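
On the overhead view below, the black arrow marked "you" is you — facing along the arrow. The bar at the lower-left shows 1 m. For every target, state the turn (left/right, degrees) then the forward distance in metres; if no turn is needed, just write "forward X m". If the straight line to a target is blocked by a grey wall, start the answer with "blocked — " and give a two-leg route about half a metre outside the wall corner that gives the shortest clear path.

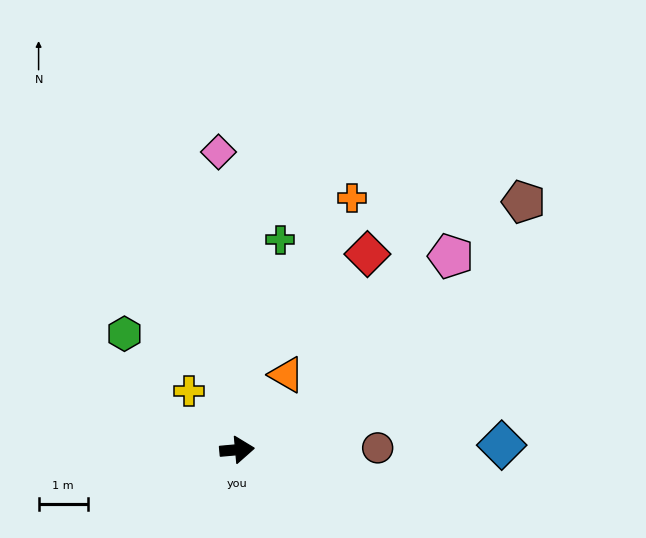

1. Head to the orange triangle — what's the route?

turn left 52°, forward 1.8 m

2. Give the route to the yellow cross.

turn left 124°, forward 1.5 m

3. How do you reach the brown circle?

turn right 4°, forward 2.9 m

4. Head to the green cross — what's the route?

turn left 73°, forward 4.4 m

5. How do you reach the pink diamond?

turn left 88°, forward 6.1 m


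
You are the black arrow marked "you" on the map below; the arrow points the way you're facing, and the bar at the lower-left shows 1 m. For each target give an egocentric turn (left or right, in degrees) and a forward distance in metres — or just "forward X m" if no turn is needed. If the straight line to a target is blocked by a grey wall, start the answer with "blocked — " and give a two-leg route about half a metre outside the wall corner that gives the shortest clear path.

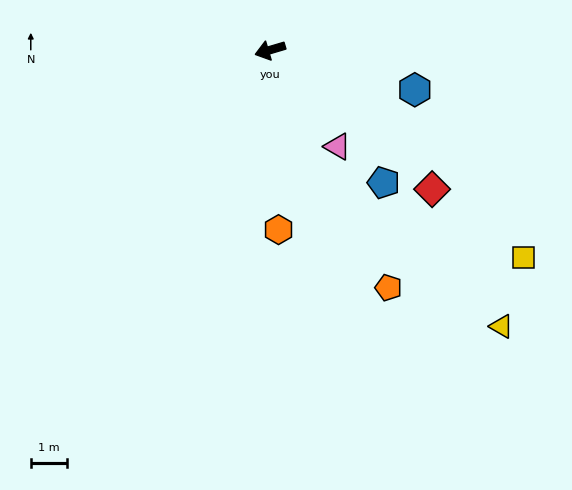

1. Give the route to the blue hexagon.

turn left 148°, forward 4.1 m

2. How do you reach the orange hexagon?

turn left 76°, forward 5.0 m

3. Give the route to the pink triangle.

turn left 108°, forward 3.3 m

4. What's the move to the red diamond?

turn left 123°, forward 5.9 m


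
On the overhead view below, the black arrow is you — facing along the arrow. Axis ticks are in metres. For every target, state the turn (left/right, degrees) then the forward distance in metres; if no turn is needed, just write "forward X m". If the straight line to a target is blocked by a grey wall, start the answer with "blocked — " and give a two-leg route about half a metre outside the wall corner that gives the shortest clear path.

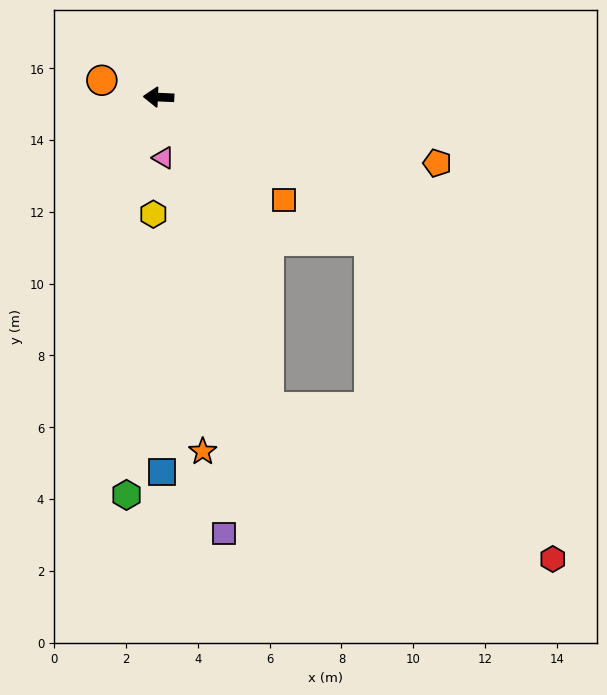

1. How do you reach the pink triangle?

turn left 97°, forward 1.7 m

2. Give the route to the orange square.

turn left 143°, forward 4.5 m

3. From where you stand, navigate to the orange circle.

turn right 14°, forward 1.6 m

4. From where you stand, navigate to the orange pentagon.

turn left 169°, forward 8.0 m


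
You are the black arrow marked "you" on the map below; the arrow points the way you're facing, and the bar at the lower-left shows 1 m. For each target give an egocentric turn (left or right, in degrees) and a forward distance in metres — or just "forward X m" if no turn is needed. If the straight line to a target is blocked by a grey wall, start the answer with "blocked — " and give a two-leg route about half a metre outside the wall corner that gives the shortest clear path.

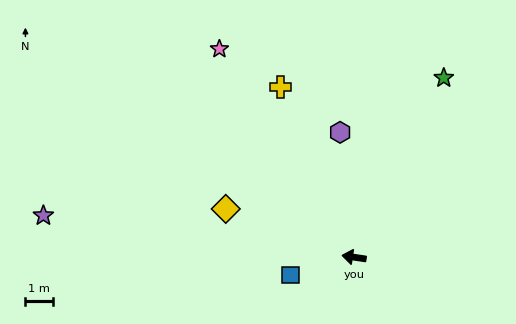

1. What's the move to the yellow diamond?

turn right 12°, forward 5.0 m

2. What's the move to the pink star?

turn right 49°, forward 9.1 m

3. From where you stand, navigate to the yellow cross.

turn right 58°, forward 6.8 m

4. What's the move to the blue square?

turn left 24°, forward 2.4 m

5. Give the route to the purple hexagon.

turn right 75°, forward 4.6 m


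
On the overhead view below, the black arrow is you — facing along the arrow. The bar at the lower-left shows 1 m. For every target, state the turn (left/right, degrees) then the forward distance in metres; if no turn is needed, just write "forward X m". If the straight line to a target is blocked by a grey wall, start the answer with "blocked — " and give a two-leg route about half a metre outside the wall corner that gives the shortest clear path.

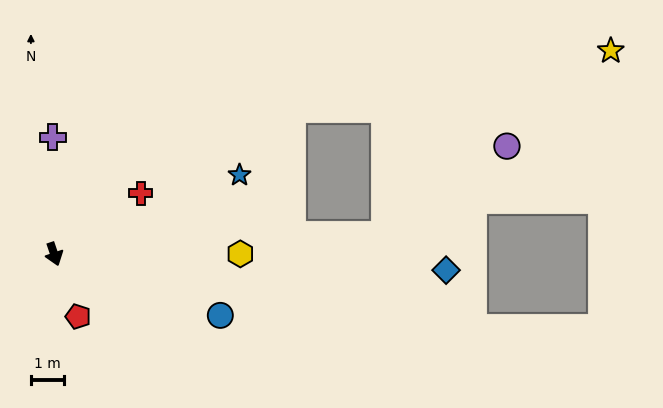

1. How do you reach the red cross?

turn left 106°, forward 3.2 m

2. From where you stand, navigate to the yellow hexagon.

turn left 71°, forward 5.6 m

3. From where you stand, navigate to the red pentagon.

turn left 2°, forward 2.0 m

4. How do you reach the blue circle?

turn left 51°, forward 5.4 m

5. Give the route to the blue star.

turn left 94°, forward 6.1 m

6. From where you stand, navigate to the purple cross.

turn left 162°, forward 3.5 m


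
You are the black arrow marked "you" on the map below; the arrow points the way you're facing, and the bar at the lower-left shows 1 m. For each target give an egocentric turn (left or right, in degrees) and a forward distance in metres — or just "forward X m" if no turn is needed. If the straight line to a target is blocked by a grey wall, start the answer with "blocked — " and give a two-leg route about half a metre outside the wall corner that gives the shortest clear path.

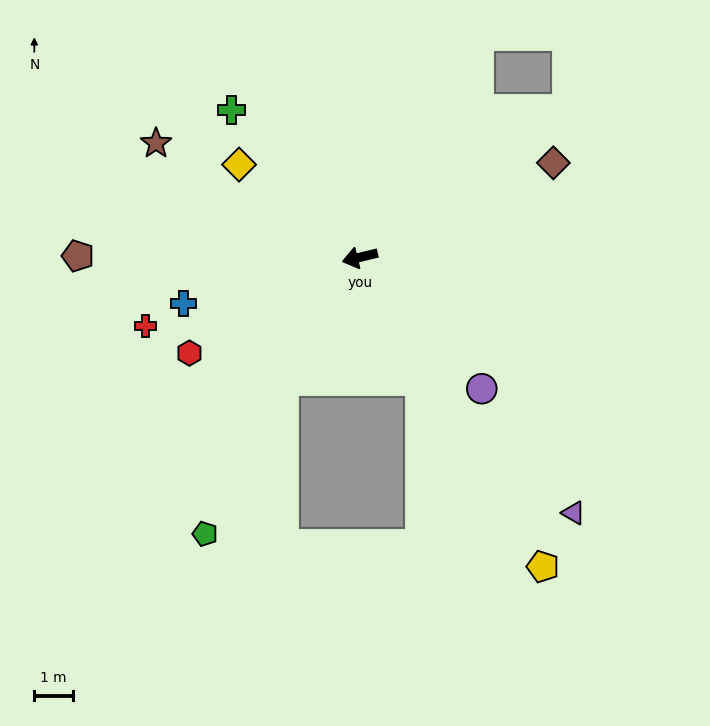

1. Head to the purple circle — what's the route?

turn left 119°, forward 4.6 m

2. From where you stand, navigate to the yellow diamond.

turn right 51°, forward 3.9 m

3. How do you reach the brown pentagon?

turn right 14°, forward 7.3 m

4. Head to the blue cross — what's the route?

forward 4.7 m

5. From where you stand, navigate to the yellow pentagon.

turn left 107°, forward 9.3 m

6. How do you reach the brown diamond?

turn right 168°, forward 5.6 m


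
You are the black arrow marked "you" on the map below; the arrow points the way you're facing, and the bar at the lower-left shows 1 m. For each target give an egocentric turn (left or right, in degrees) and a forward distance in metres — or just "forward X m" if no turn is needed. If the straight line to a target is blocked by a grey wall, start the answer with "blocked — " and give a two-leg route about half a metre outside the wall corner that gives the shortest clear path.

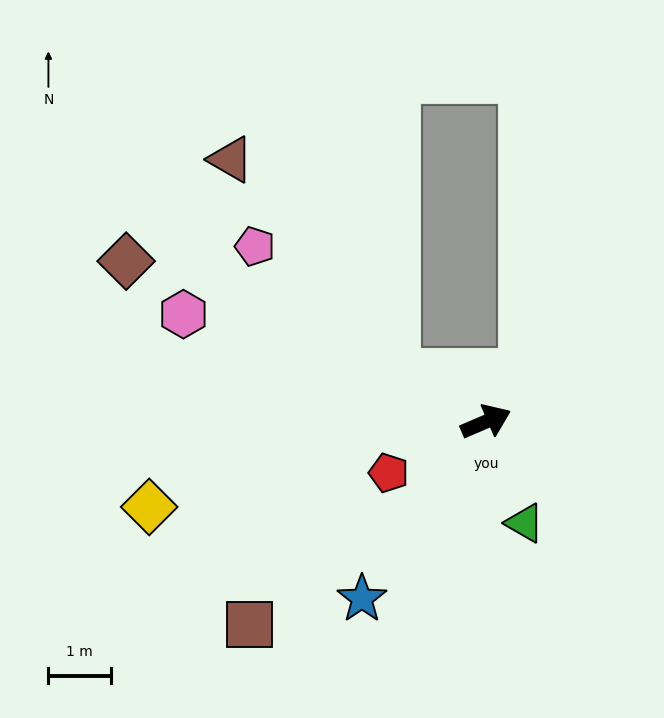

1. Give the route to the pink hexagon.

turn left 137°, forward 5.2 m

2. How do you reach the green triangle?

turn right 92°, forward 1.7 m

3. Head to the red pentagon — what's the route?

turn right 175°, forward 1.8 m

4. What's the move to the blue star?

turn right 148°, forward 3.5 m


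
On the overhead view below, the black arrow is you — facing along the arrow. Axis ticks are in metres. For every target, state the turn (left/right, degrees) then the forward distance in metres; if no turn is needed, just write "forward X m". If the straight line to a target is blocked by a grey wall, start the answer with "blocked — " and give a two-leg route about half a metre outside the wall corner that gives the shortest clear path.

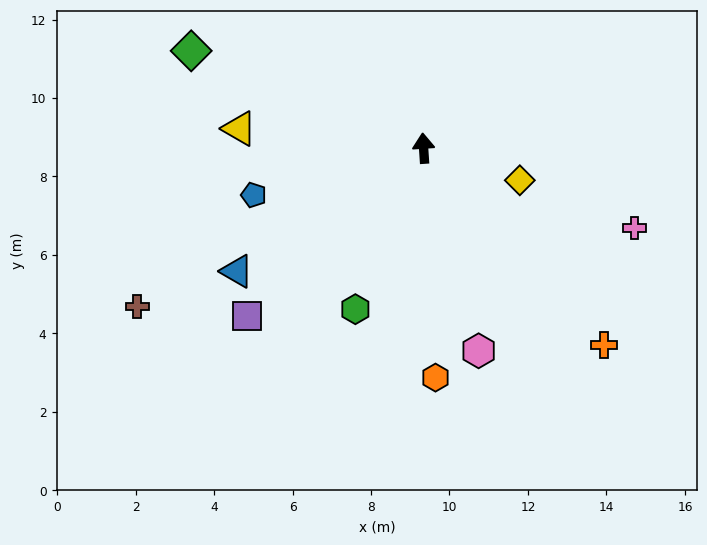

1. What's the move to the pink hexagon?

turn right 169°, forward 5.4 m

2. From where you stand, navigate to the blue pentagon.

turn left 102°, forward 4.5 m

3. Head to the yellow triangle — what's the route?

turn left 80°, forward 4.7 m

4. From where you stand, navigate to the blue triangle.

turn left 120°, forward 5.7 m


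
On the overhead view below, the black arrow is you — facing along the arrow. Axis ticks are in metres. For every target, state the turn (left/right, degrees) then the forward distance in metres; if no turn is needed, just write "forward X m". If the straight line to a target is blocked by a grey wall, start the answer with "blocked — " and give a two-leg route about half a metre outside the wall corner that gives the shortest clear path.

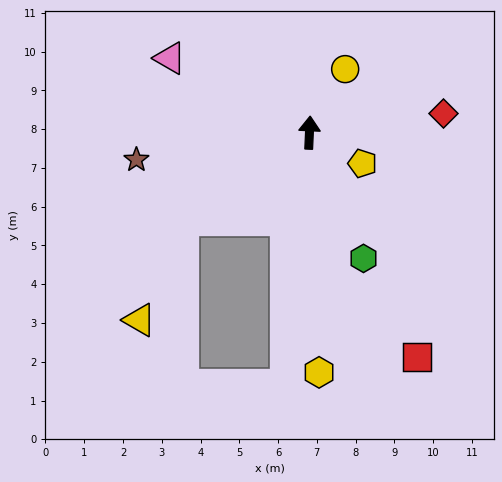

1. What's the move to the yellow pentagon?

turn right 118°, forward 1.6 m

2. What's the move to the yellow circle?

turn right 27°, forward 1.9 m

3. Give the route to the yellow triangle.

blocked — turn left 127°, forward 4.0 m, then turn left 32°, forward 2.8 m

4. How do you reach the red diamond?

turn right 79°, forward 3.5 m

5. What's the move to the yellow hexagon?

turn right 175°, forward 6.2 m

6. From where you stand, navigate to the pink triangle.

turn left 65°, forward 4.1 m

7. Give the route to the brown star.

turn left 101°, forward 4.5 m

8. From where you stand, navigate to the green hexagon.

turn right 154°, forward 3.5 m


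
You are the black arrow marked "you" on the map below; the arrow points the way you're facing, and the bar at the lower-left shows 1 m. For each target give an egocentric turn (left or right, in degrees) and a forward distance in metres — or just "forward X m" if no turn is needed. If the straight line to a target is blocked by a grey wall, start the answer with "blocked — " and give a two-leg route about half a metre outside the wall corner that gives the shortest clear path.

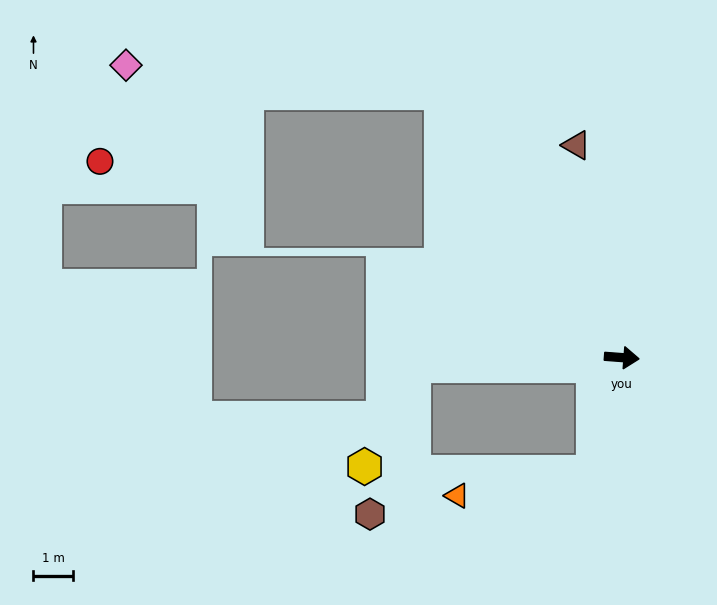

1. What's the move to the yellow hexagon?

blocked — turn right 173°, forward 5.2 m, then turn left 61°, forward 2.8 m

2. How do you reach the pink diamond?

blocked — turn left 129°, forward 8.0 m, then turn left 50°, forward 7.9 m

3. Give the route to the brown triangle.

turn left 106°, forward 5.4 m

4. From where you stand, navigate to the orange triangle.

blocked — turn right 100°, forward 2.9 m, then turn right 66°, forward 3.5 m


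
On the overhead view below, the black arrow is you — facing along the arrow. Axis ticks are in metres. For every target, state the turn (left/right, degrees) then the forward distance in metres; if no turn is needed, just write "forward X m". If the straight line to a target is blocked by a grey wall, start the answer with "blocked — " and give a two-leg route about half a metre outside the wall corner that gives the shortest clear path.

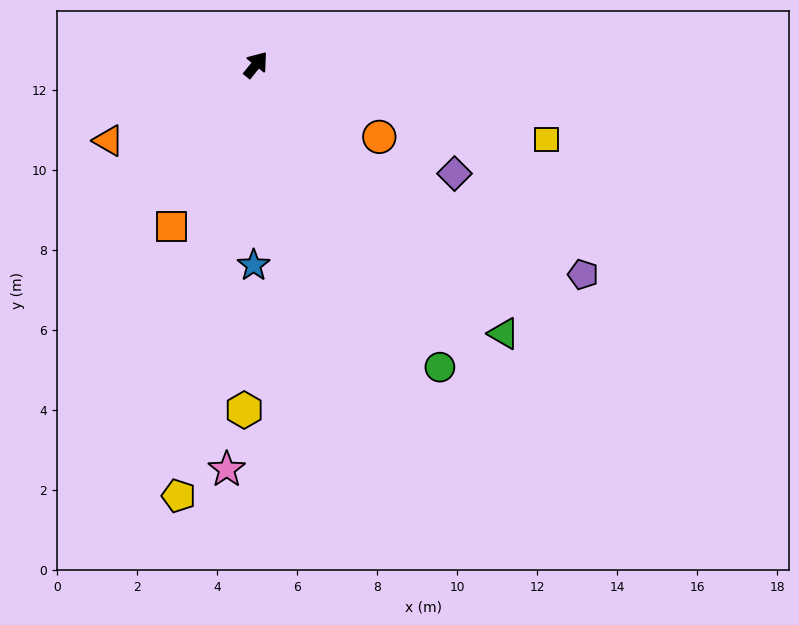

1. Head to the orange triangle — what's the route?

turn left 156°, forward 4.1 m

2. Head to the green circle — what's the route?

turn right 110°, forward 8.9 m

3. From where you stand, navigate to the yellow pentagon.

turn right 151°, forward 11.0 m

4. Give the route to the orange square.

turn right 169°, forward 4.6 m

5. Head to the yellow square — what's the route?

turn right 66°, forward 7.5 m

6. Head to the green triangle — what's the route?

turn right 99°, forward 9.1 m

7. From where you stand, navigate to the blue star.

turn right 142°, forward 5.0 m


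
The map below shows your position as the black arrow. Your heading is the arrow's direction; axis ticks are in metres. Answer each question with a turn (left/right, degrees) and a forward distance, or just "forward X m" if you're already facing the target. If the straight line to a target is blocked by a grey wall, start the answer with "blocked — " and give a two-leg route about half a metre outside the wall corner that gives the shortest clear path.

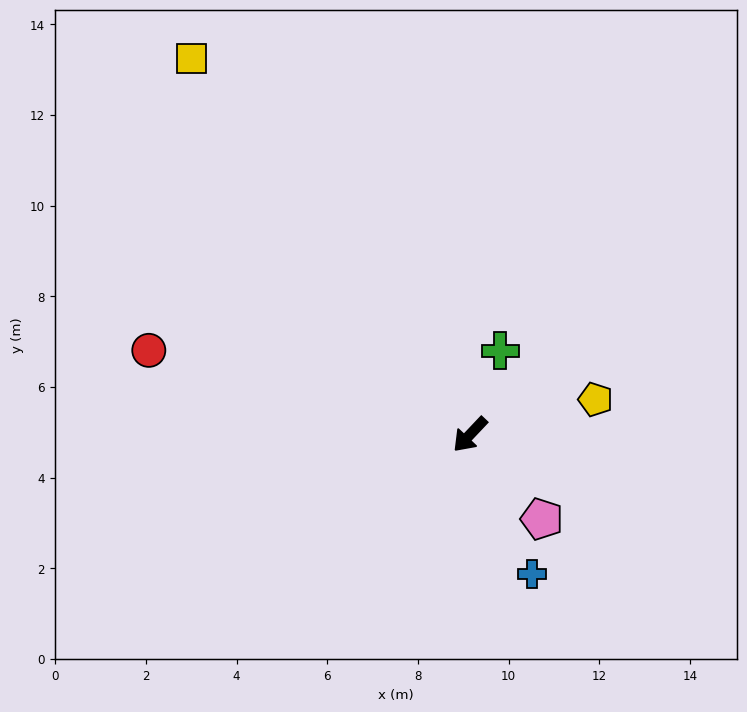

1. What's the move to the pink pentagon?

turn left 84°, forward 2.4 m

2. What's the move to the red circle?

turn right 61°, forward 7.3 m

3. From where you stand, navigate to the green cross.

turn right 156°, forward 2.0 m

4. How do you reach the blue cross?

turn left 67°, forward 3.4 m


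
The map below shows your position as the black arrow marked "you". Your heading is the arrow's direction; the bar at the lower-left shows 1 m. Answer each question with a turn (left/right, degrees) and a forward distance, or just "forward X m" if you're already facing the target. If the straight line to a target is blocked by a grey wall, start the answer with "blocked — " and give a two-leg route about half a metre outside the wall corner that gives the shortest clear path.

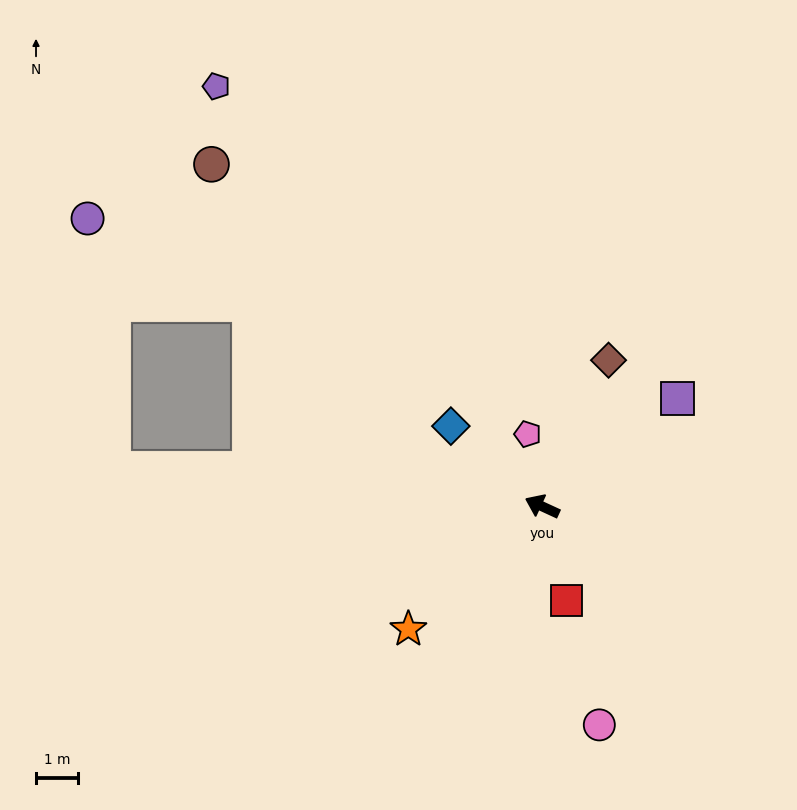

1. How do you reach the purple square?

turn right 117°, forward 4.1 m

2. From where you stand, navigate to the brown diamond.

turn right 90°, forward 3.8 m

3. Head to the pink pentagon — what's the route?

turn right 54°, forward 1.8 m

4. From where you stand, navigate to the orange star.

turn left 67°, forward 4.3 m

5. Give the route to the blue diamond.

turn right 17°, forward 2.9 m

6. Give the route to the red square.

turn left 129°, forward 2.3 m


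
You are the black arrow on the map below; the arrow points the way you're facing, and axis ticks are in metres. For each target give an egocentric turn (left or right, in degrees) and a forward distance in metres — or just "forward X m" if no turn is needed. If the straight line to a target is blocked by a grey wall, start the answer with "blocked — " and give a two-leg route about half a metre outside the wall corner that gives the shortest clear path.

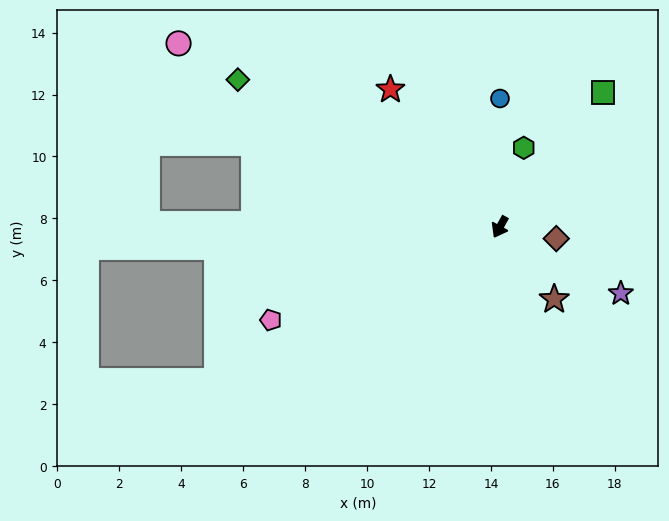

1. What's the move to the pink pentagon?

turn right 39°, forward 8.0 m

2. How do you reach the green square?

turn left 171°, forward 5.5 m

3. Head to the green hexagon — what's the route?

turn right 168°, forward 2.7 m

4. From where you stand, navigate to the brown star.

turn left 66°, forward 2.9 m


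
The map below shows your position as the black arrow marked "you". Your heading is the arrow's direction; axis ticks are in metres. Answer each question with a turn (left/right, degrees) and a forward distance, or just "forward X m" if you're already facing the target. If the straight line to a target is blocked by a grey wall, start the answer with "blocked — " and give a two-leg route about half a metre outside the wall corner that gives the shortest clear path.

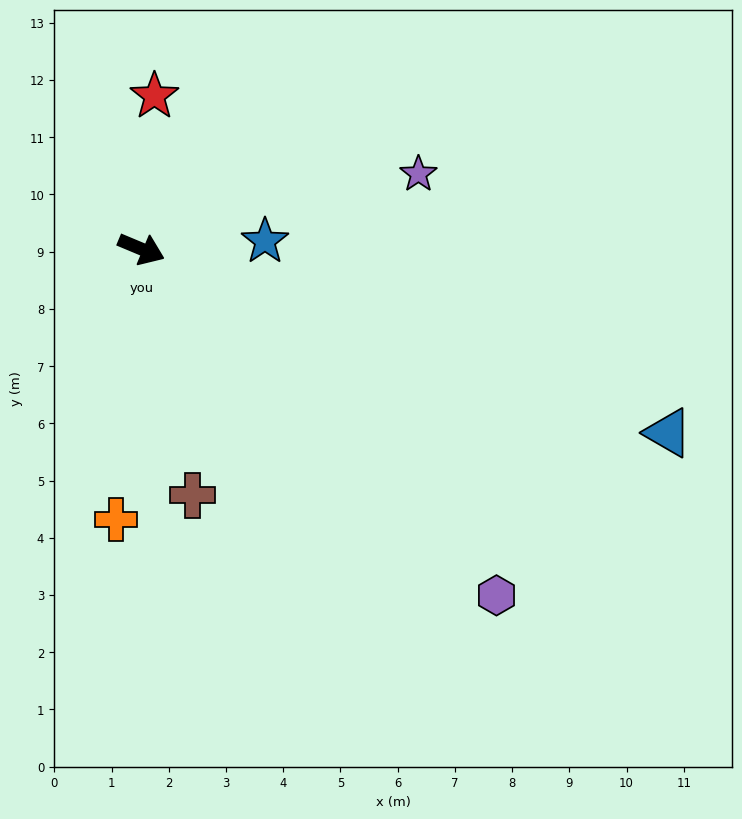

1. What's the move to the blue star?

turn left 26°, forward 2.2 m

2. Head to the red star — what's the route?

turn left 108°, forward 2.7 m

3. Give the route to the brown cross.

turn right 56°, forward 4.4 m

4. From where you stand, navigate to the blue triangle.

turn left 3°, forward 9.7 m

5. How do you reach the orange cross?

turn right 73°, forward 4.7 m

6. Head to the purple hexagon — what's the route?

turn right 22°, forward 8.7 m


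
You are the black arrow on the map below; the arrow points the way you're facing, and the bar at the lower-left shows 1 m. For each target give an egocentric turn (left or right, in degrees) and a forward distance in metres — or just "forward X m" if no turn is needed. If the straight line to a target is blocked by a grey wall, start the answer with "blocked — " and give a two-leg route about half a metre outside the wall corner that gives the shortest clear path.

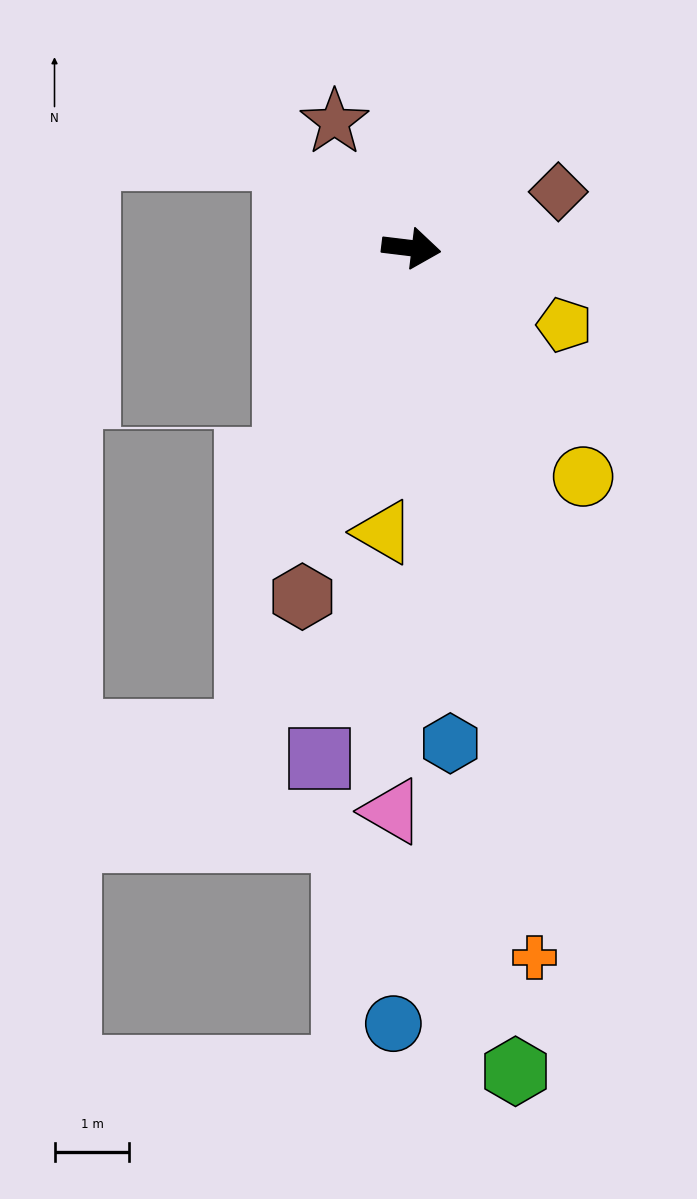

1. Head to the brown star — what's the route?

turn left 128°, forward 2.0 m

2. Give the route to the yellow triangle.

turn right 89°, forward 3.8 m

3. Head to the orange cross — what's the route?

turn right 73°, forward 9.6 m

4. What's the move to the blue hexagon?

turn right 79°, forward 6.6 m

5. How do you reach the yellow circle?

turn right 46°, forward 3.8 m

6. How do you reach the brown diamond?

turn left 28°, forward 2.1 m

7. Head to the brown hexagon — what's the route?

turn right 100°, forward 4.9 m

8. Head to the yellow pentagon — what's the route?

turn right 20°, forward 2.3 m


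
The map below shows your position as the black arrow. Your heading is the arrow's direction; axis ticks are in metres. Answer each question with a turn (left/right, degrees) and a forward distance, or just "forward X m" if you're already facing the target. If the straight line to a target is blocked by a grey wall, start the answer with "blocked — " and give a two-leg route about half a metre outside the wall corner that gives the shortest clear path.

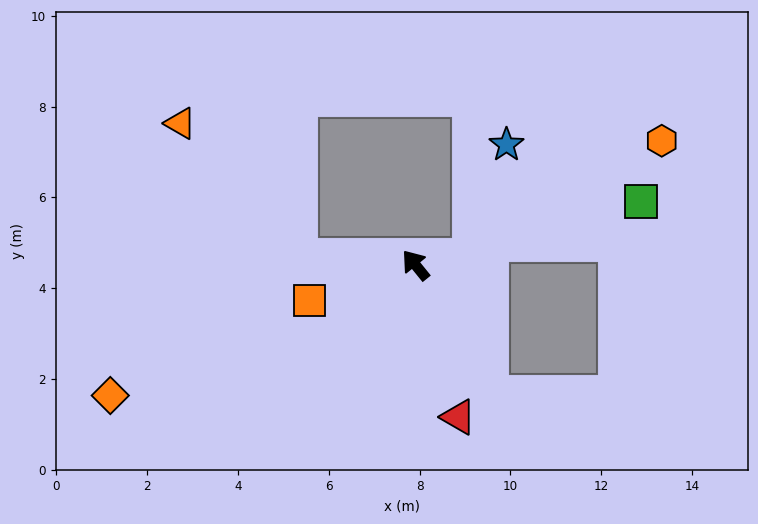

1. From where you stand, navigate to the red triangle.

turn left 157°, forward 3.5 m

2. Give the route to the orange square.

turn left 69°, forward 2.5 m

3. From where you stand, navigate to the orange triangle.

blocked — turn left 47°, forward 2.6 m, then turn right 44°, forward 3.9 m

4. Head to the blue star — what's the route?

blocked — turn right 121°, forward 1.2 m, then turn left 65°, forward 2.6 m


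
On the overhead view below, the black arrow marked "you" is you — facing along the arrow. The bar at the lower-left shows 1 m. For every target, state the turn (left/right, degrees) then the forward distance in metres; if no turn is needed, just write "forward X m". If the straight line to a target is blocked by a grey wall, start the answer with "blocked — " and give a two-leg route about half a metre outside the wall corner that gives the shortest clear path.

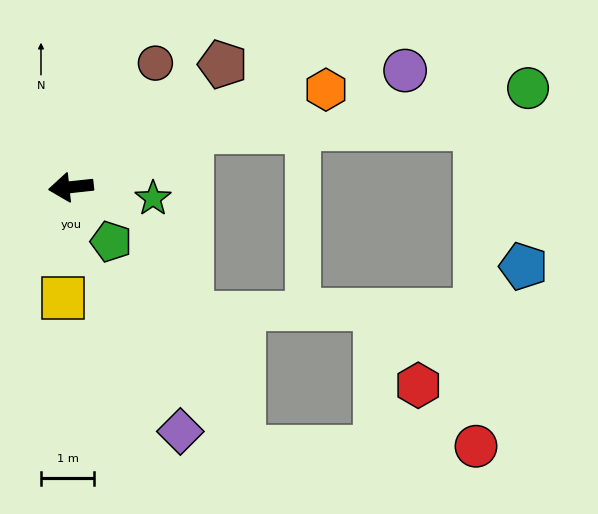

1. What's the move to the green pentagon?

turn left 120°, forward 1.3 m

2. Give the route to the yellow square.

turn left 80°, forward 2.1 m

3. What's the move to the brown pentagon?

turn right 147°, forward 3.7 m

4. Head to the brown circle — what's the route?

turn right 130°, forward 2.8 m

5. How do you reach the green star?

turn left 166°, forward 1.6 m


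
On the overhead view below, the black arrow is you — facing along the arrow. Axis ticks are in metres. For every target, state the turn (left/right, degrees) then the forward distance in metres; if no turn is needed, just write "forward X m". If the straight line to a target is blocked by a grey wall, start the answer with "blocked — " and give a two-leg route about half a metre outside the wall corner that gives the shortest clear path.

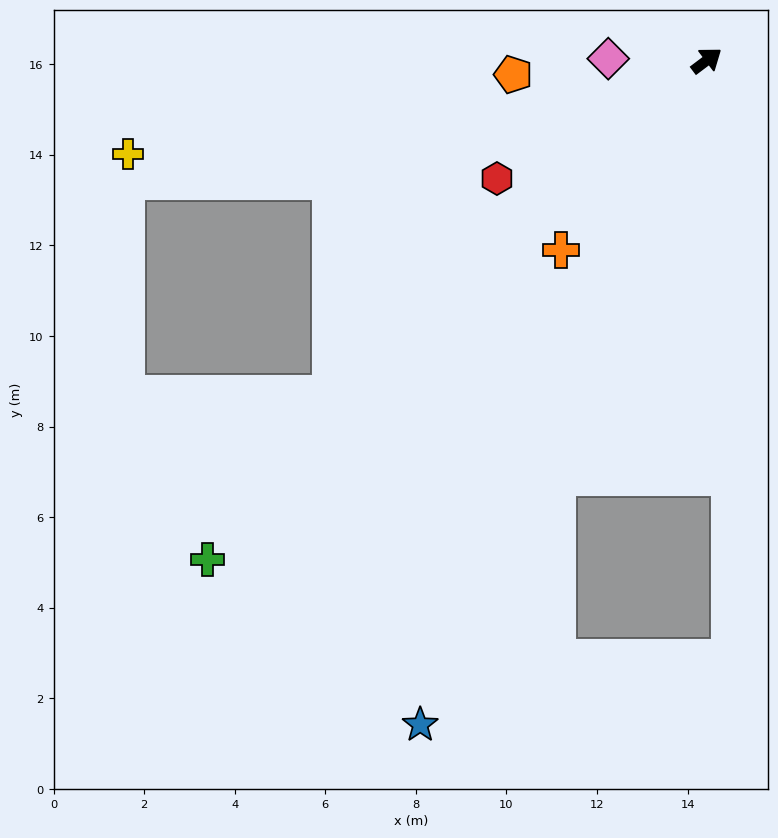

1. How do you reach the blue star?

turn right 150°, forward 16.0 m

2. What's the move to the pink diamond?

turn left 142°, forward 2.2 m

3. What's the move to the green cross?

turn right 172°, forward 15.6 m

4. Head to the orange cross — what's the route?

turn right 165°, forward 5.3 m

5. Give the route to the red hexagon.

turn left 172°, forward 5.3 m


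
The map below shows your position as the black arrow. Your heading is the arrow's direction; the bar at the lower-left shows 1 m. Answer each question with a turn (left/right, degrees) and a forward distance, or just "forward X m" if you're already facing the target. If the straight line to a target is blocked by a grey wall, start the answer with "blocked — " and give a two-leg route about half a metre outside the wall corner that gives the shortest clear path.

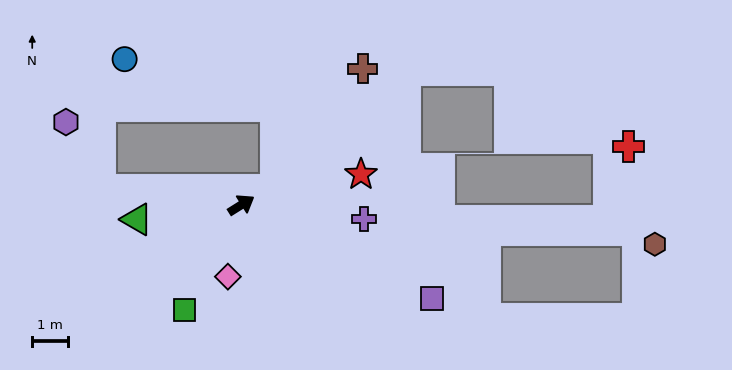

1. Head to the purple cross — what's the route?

turn right 39°, forward 3.4 m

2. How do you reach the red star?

turn right 18°, forward 3.4 m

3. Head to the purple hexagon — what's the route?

blocked — turn left 142°, forward 3.9 m, then turn right 57°, forward 2.1 m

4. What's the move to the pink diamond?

turn right 133°, forward 2.0 m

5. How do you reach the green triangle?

turn left 156°, forward 2.9 m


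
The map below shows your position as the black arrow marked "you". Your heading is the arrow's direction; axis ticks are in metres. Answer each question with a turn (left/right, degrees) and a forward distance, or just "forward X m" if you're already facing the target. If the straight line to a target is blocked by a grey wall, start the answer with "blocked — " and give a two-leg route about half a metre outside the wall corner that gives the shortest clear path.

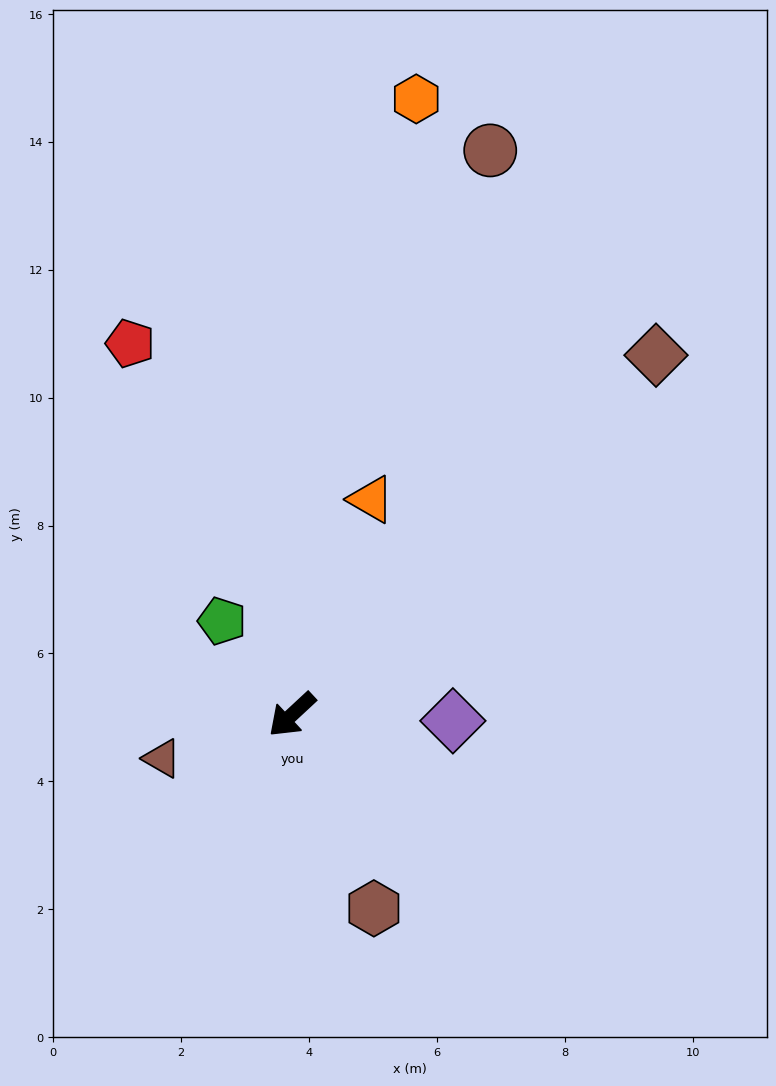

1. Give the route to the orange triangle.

turn right 153°, forward 3.6 m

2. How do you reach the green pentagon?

turn right 96°, forward 1.8 m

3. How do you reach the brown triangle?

turn right 24°, forward 2.1 m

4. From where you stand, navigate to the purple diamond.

turn left 135°, forward 2.5 m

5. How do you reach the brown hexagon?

turn left 70°, forward 3.3 m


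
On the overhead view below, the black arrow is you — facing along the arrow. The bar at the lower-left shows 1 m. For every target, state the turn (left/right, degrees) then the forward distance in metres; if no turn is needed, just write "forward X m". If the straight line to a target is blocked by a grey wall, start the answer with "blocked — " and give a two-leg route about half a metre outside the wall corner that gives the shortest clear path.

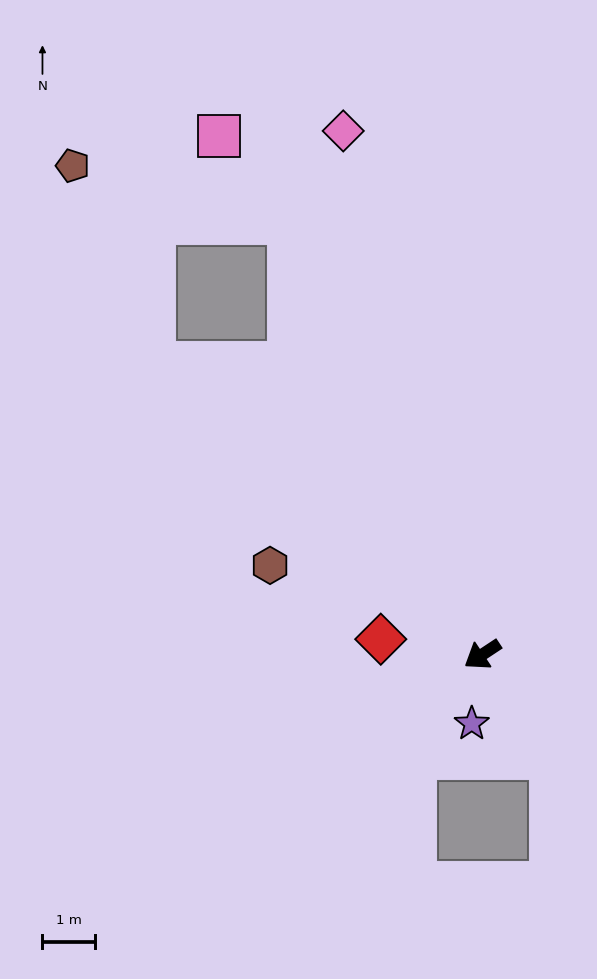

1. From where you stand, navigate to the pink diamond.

turn right 109°, forward 10.2 m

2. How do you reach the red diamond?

turn right 42°, forward 1.9 m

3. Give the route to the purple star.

turn left 48°, forward 1.3 m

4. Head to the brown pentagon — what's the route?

blocked — turn right 75°, forward 8.3 m, then turn right 26°, forward 4.0 m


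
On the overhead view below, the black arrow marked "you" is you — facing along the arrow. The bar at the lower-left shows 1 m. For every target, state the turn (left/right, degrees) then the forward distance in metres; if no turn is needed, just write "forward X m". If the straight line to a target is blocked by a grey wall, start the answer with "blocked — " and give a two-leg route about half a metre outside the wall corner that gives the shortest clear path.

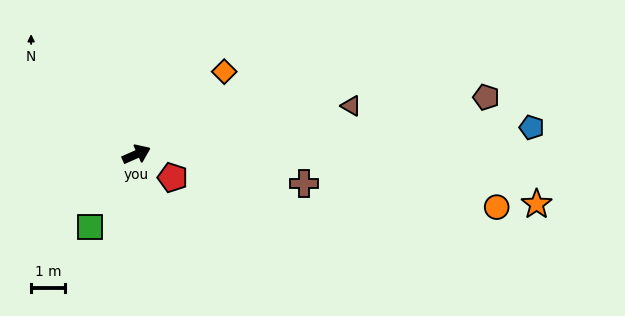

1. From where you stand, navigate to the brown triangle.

turn right 11°, forward 6.6 m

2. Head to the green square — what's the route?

turn right 147°, forward 2.6 m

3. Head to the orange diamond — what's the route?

turn left 19°, forward 3.6 m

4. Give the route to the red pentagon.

turn right 57°, forward 1.3 m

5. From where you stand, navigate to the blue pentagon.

turn right 20°, forward 11.8 m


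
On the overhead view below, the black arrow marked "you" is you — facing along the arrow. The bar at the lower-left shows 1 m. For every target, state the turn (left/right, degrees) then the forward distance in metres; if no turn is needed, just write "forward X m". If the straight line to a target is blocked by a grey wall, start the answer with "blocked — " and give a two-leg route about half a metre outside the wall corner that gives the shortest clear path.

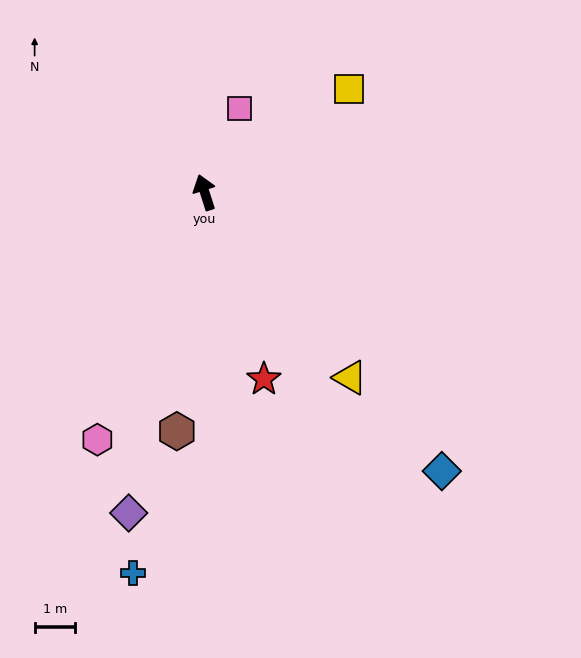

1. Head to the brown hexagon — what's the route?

turn left 156°, forward 5.9 m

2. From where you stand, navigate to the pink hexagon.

turn left 139°, forward 6.6 m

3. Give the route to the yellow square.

turn right 72°, forward 4.3 m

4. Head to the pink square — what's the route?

turn right 40°, forward 2.2 m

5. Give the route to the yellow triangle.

turn right 160°, forward 5.8 m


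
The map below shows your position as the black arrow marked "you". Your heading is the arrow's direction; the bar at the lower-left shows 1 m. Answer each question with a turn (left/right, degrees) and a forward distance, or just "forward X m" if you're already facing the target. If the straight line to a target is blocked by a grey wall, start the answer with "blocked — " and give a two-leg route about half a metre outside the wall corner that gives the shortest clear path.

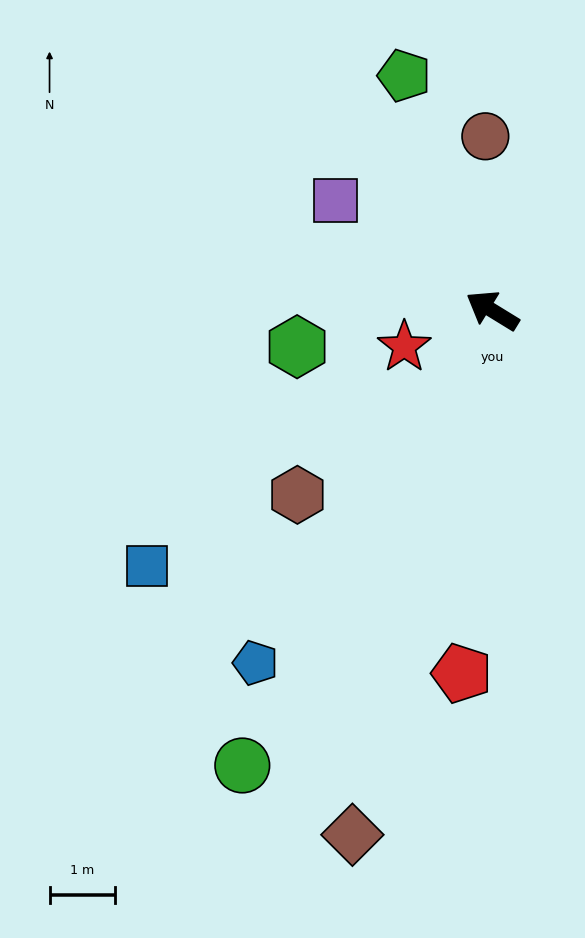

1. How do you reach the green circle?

turn left 93°, forward 7.9 m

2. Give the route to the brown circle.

turn right 56°, forward 2.7 m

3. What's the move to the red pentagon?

turn left 117°, forward 5.5 m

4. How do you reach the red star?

turn left 54°, forward 1.4 m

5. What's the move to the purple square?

turn right 3°, forward 2.9 m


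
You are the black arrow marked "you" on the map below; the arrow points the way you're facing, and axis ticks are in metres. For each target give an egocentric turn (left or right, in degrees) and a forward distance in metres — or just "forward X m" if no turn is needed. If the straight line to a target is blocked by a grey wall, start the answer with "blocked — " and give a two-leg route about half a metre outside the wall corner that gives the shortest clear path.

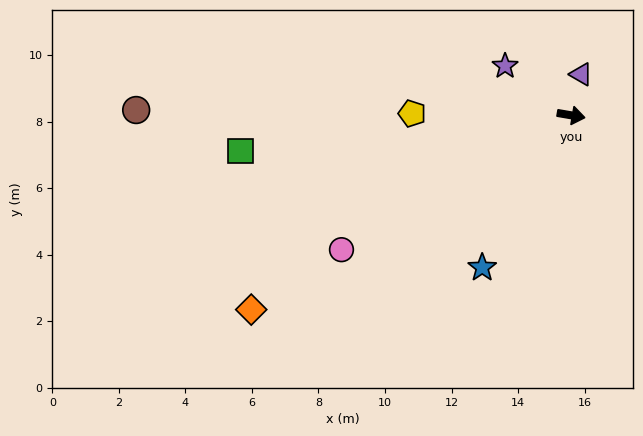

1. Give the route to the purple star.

turn left 153°, forward 2.5 m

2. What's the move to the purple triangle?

turn left 86°, forward 1.3 m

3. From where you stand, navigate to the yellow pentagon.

turn right 171°, forward 4.8 m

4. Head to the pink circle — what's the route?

turn right 140°, forward 8.0 m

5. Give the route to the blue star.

turn right 111°, forward 5.3 m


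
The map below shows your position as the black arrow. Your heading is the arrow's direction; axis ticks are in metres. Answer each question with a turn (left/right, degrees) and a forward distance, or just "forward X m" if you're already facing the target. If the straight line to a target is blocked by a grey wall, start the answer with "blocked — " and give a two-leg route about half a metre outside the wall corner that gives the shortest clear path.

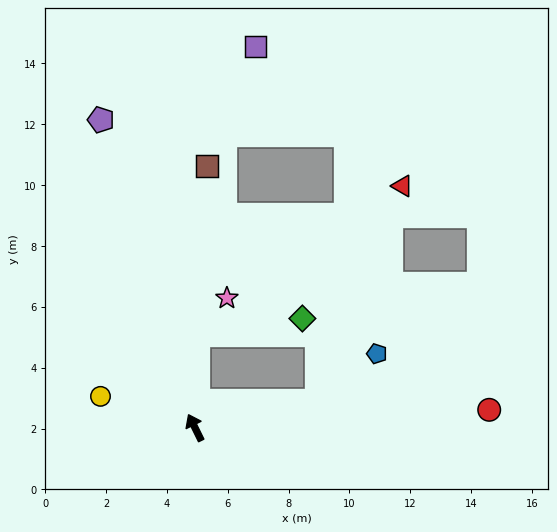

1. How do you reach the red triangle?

blocked — turn right 104°, forward 4.1 m, then turn left 56°, forward 7.6 m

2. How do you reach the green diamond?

blocked — turn right 28°, forward 3.1 m, then turn right 80°, forward 3.5 m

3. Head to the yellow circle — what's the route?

turn left 45°, forward 3.3 m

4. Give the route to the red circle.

turn right 113°, forward 9.7 m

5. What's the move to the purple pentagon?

turn right 9°, forward 10.6 m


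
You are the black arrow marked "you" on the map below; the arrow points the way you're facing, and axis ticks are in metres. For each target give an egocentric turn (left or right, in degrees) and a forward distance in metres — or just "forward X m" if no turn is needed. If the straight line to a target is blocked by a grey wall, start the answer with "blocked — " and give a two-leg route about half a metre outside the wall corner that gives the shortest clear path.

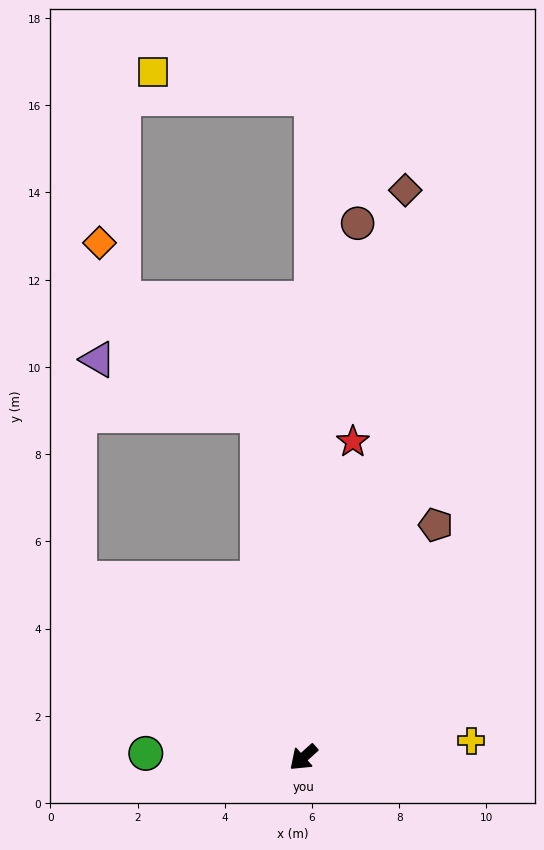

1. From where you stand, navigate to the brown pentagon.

turn right 162°, forward 6.1 m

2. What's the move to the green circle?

turn right 43°, forward 3.6 m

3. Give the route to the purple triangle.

blocked — turn right 124°, forward 7.9 m, then turn left 63°, forward 3.9 m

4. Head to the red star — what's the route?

turn right 141°, forward 7.3 m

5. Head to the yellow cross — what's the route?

turn left 144°, forward 3.9 m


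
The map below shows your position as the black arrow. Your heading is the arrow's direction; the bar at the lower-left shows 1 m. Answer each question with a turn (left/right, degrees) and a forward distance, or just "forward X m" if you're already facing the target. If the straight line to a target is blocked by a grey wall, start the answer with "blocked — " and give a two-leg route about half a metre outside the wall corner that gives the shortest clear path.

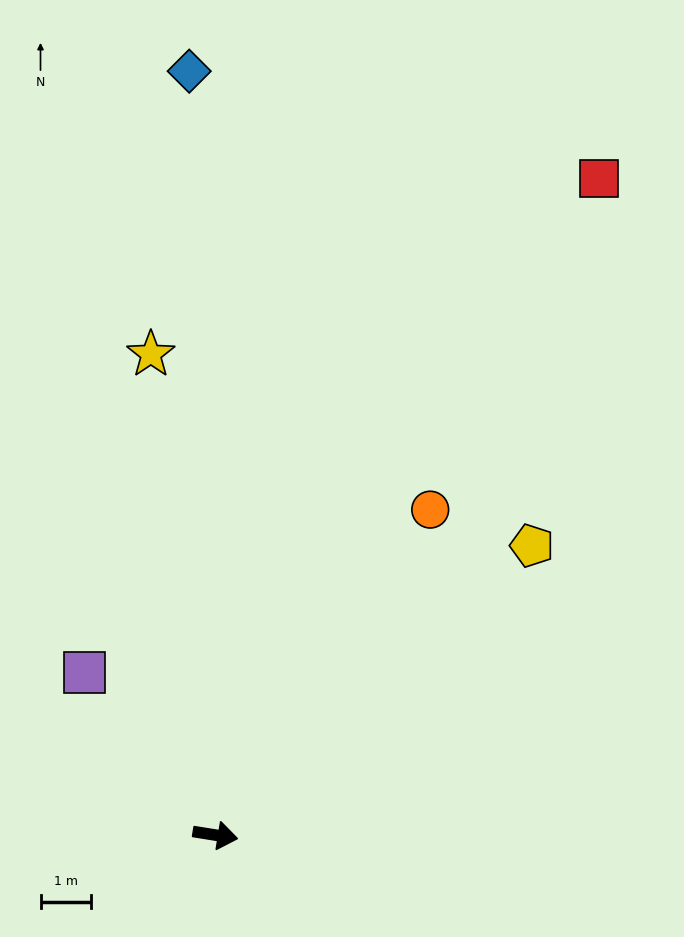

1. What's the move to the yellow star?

turn left 107°, forward 9.5 m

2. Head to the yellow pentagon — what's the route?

turn left 52°, forward 8.4 m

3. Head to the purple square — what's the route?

turn left 138°, forward 4.1 m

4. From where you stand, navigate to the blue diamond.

turn left 101°, forward 15.0 m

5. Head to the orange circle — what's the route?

turn left 66°, forward 7.7 m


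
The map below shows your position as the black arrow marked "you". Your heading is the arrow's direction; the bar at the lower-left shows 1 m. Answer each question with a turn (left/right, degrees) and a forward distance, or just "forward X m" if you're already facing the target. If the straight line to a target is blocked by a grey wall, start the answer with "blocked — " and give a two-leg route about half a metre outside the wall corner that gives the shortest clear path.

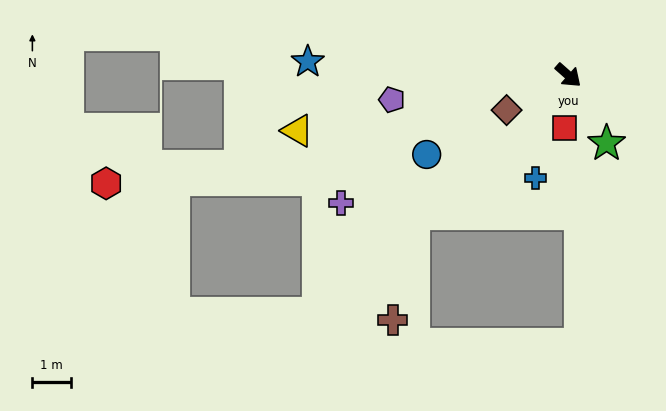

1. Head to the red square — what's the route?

turn right 53°, forward 1.4 m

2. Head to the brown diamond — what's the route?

turn right 109°, forward 1.9 m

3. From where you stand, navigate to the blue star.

turn right 142°, forward 6.8 m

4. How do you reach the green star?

turn right 19°, forward 2.0 m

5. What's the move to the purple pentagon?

turn right 131°, forward 4.7 m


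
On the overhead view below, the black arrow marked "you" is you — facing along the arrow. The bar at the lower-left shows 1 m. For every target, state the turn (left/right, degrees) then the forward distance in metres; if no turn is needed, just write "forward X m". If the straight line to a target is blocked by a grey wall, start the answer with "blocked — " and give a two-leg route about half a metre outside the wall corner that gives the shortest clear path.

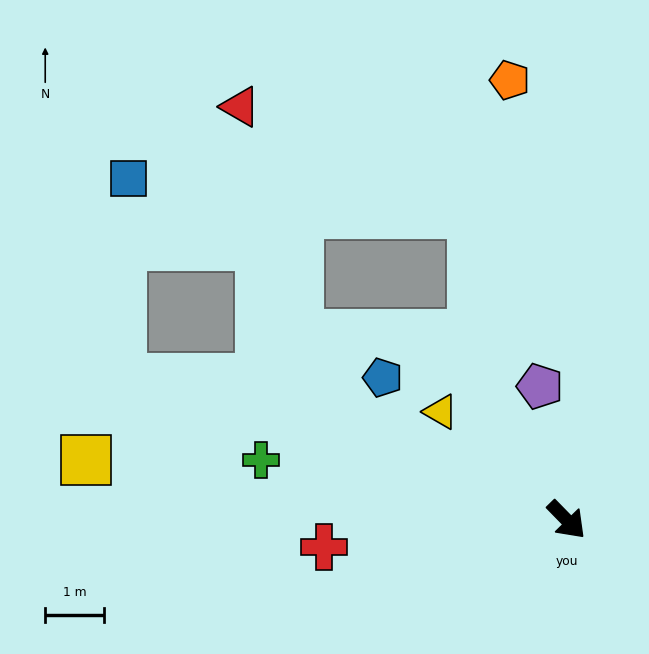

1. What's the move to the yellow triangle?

turn right 175°, forward 2.8 m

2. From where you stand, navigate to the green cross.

turn right 145°, forward 5.3 m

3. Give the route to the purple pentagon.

turn left 147°, forward 2.3 m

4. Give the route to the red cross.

turn right 128°, forward 4.1 m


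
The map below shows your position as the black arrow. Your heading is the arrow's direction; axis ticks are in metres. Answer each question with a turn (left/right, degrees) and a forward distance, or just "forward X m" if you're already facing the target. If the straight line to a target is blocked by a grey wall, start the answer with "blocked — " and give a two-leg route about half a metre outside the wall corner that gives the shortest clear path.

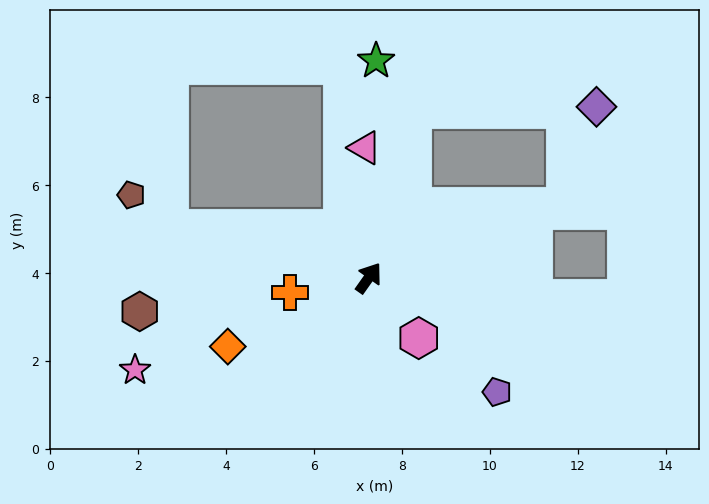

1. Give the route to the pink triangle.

turn left 37°, forward 3.0 m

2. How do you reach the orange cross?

turn left 136°, forward 1.8 m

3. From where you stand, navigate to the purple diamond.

blocked — turn left 21°, forward 3.9 m, then turn right 75°, forward 4.2 m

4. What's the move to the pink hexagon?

turn right 105°, forward 1.8 m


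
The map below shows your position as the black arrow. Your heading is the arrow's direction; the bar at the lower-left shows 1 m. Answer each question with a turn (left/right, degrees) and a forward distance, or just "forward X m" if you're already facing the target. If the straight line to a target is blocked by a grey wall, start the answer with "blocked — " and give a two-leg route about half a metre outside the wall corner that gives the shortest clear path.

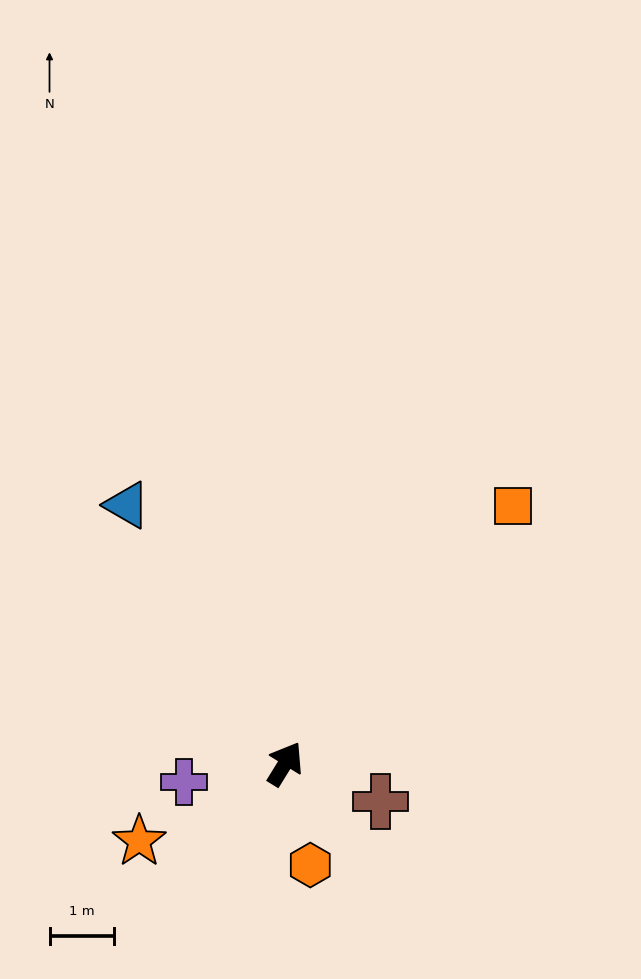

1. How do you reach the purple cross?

turn left 132°, forward 1.6 m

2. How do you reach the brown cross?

turn right 80°, forward 1.6 m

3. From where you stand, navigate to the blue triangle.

turn left 63°, forward 4.7 m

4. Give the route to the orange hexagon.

turn right 134°, forward 1.6 m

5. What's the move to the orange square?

turn right 10°, forward 5.3 m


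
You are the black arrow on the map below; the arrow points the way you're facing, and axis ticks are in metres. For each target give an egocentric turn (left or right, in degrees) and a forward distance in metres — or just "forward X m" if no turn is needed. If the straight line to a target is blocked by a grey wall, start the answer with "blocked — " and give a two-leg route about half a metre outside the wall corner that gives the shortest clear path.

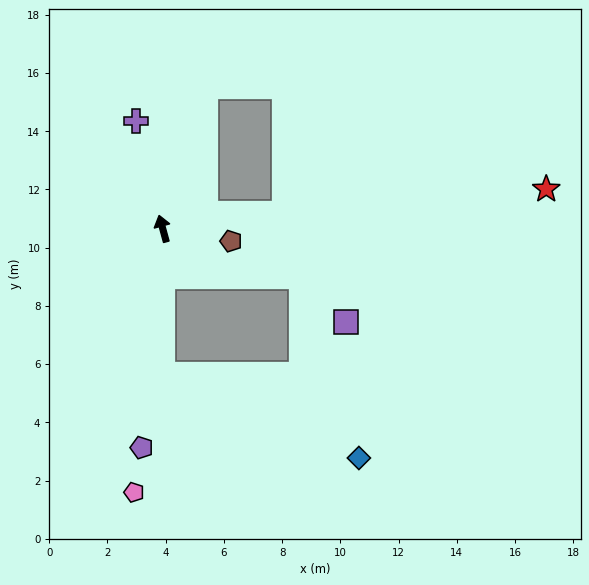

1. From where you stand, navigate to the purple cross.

forward 3.8 m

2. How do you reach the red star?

turn right 99°, forward 13.2 m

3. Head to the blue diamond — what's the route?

blocked — turn left 165°, forward 5.0 m, then turn left 67°, forward 7.3 m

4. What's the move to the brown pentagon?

turn right 116°, forward 2.4 m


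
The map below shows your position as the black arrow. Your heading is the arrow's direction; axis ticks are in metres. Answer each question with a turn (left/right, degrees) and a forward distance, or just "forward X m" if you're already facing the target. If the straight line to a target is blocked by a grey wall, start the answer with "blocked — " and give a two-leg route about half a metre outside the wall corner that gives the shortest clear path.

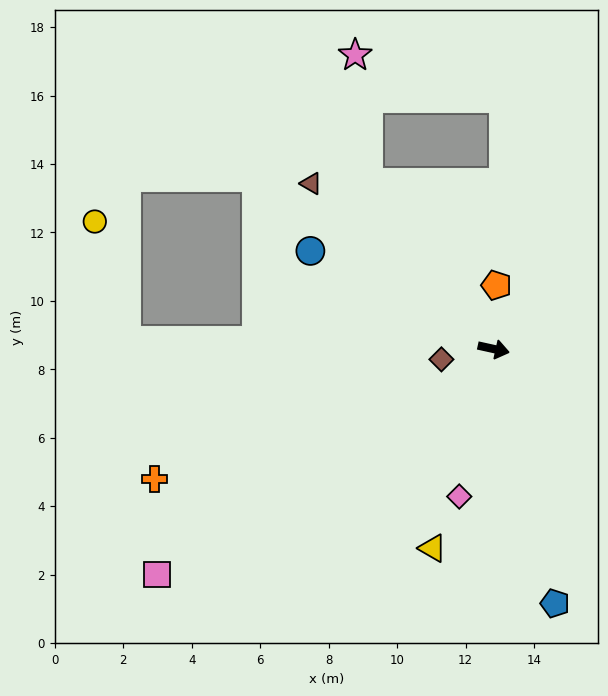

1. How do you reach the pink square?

turn right 134°, forward 11.8 m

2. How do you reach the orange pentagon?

turn left 100°, forward 1.9 m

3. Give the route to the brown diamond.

turn right 156°, forward 1.6 m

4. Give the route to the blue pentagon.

turn right 64°, forward 7.6 m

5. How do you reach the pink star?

blocked — turn left 139°, forward 6.1 m, then turn right 30°, forward 3.7 m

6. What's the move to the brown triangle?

turn left 150°, forward 7.2 m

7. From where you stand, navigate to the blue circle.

turn left 164°, forward 6.1 m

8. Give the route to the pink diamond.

turn right 91°, forward 4.4 m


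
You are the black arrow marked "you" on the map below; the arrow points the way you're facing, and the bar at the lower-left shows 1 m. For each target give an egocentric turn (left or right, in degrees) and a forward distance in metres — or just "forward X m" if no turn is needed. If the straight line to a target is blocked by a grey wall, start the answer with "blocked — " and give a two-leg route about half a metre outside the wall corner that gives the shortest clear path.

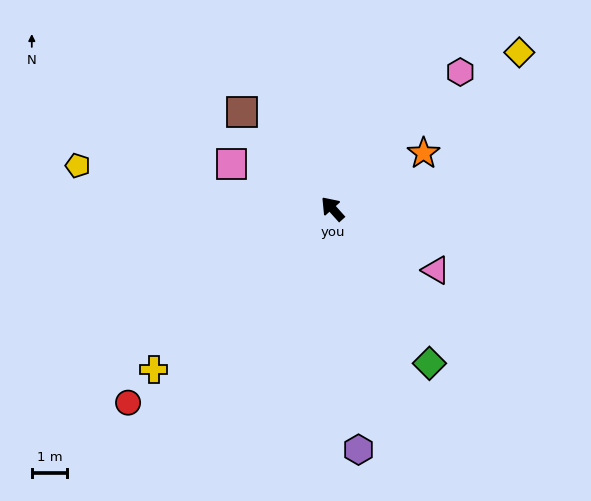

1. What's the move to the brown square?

forward 3.8 m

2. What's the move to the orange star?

turn right 101°, forward 3.0 m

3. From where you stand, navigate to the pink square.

turn left 24°, forward 3.1 m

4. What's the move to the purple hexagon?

turn left 144°, forward 6.9 m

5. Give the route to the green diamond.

turn left 170°, forward 5.2 m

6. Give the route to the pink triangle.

turn right 163°, forward 3.4 m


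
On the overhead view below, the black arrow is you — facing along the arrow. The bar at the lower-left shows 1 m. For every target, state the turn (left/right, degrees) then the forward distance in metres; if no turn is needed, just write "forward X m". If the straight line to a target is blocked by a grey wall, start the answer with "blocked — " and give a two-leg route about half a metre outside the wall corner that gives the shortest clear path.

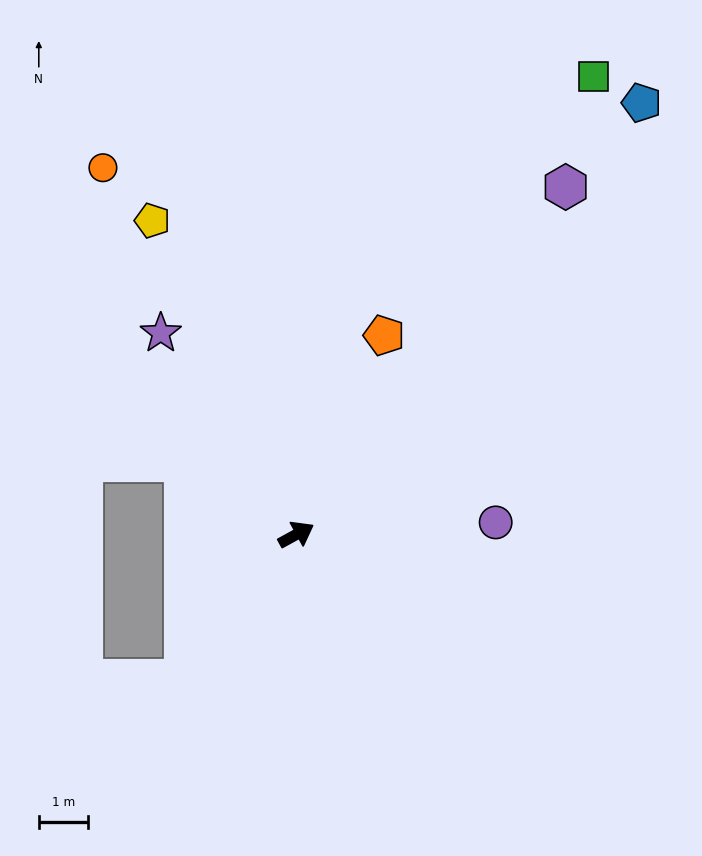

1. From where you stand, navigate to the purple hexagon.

turn left 23°, forward 9.0 m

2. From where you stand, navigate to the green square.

turn left 28°, forward 11.2 m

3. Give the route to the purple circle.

turn right 25°, forward 4.1 m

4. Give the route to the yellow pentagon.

turn left 86°, forward 7.1 m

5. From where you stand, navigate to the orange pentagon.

turn left 37°, forward 4.5 m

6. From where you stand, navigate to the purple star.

turn left 95°, forward 5.0 m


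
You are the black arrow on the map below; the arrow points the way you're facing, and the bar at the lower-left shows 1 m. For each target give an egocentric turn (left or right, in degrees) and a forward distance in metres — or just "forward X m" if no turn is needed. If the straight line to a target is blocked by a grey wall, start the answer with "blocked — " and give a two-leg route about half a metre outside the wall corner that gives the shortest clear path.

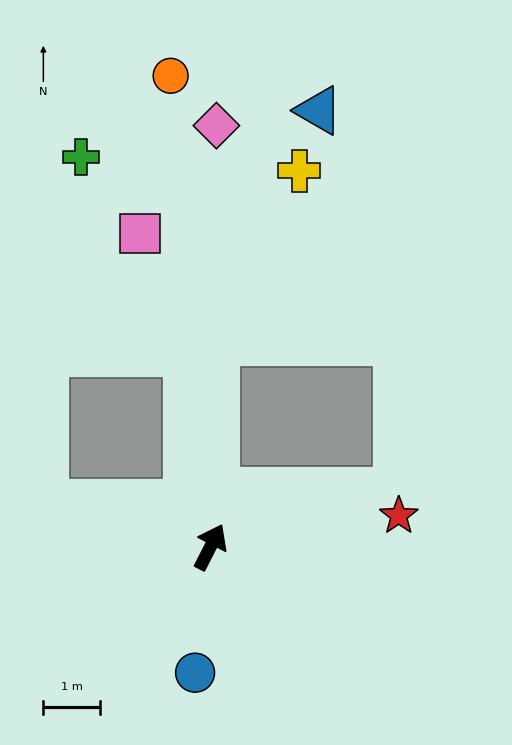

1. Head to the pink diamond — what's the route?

turn left 26°, forward 7.4 m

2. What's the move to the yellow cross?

blocked — turn left 26°, forward 3.6 m, then turn right 25°, forward 3.3 m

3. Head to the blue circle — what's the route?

turn right 160°, forward 2.2 m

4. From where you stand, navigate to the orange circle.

turn left 32°, forward 8.3 m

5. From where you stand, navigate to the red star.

turn right 54°, forward 3.3 m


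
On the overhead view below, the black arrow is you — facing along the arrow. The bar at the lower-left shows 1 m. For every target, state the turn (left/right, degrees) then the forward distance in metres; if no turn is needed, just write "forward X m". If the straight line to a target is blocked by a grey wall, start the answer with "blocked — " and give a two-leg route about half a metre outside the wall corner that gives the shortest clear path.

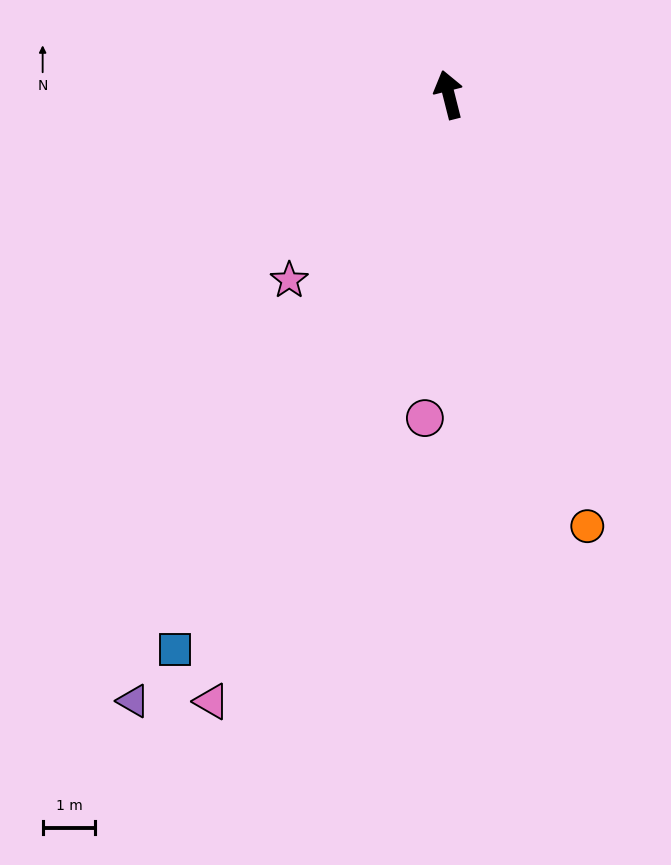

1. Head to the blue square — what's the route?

turn left 140°, forward 11.8 m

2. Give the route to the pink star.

turn left 125°, forward 4.7 m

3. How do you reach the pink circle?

turn left 162°, forward 6.2 m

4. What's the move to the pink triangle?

turn left 144°, forward 12.4 m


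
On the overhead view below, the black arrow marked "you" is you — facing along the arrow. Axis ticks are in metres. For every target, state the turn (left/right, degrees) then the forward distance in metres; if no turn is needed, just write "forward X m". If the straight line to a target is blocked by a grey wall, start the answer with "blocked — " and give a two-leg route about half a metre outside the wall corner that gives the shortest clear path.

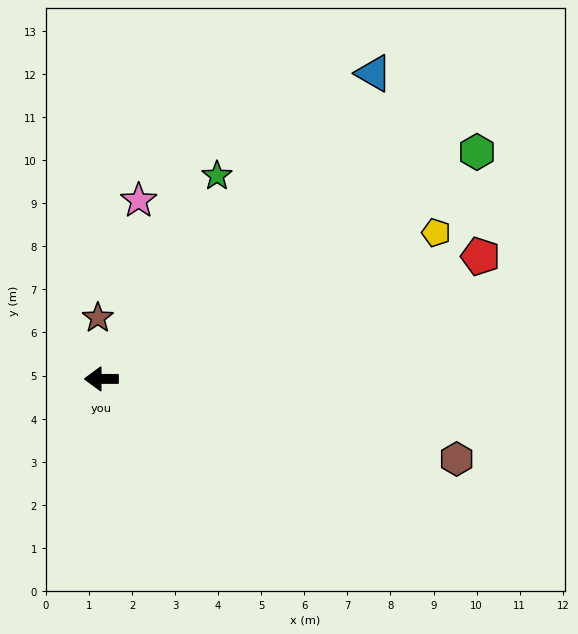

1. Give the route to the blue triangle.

turn right 132°, forward 9.5 m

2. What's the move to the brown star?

turn right 87°, forward 1.4 m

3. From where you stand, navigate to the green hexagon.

turn right 149°, forward 10.2 m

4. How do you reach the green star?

turn right 120°, forward 5.4 m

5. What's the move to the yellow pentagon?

turn right 156°, forward 8.5 m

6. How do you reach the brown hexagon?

turn left 167°, forward 8.5 m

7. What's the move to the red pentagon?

turn right 162°, forward 9.2 m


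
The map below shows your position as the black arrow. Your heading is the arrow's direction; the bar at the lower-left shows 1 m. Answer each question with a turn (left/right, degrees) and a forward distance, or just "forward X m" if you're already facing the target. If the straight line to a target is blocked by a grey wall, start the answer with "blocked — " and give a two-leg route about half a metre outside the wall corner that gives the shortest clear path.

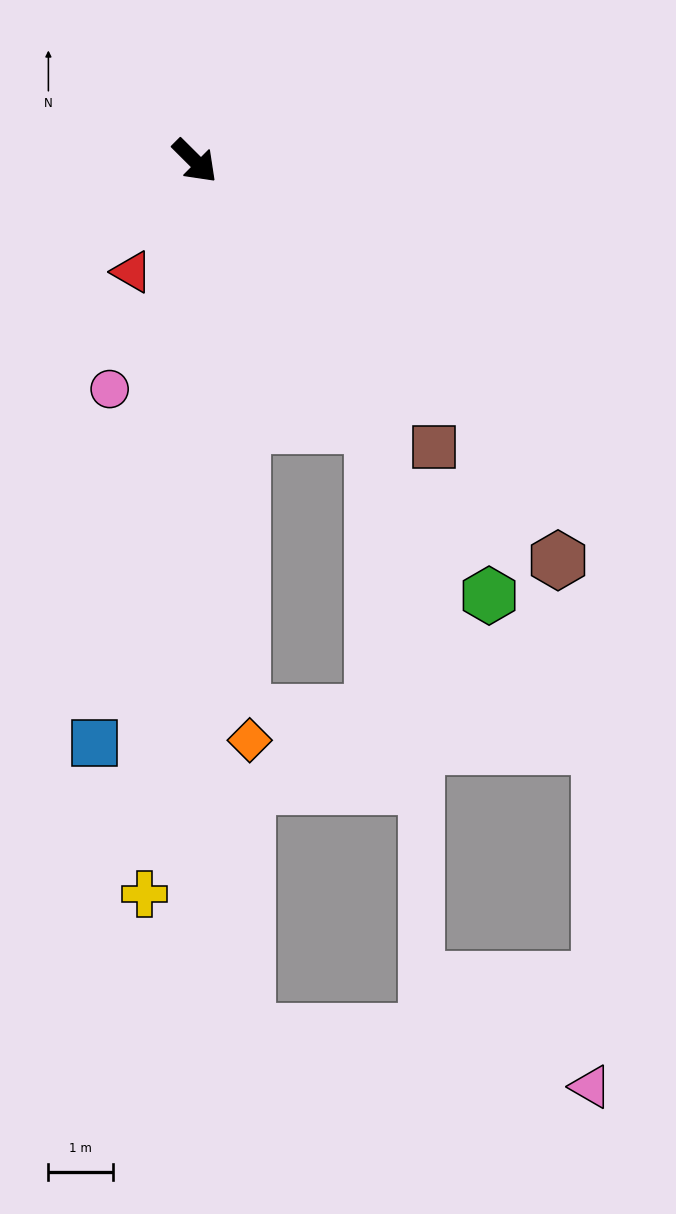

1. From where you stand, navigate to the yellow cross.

turn right 49°, forward 11.3 m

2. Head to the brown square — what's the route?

turn right 5°, forward 5.8 m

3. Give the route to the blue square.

turn right 55°, forward 9.1 m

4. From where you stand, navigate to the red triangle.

turn right 75°, forward 2.0 m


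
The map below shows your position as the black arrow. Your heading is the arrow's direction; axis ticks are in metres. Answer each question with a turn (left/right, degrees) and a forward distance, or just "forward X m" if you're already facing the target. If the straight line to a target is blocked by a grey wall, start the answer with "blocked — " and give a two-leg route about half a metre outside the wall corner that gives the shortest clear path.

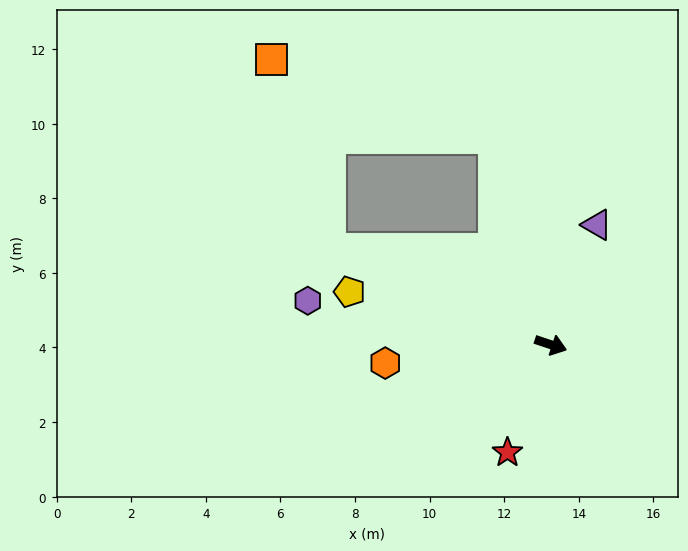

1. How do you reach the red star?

turn right 93°, forward 3.1 m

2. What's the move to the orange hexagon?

turn right 155°, forward 4.5 m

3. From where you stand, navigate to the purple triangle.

turn left 87°, forward 3.4 m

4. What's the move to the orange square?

blocked — turn left 175°, forward 6.5 m, then turn right 50°, forward 5.3 m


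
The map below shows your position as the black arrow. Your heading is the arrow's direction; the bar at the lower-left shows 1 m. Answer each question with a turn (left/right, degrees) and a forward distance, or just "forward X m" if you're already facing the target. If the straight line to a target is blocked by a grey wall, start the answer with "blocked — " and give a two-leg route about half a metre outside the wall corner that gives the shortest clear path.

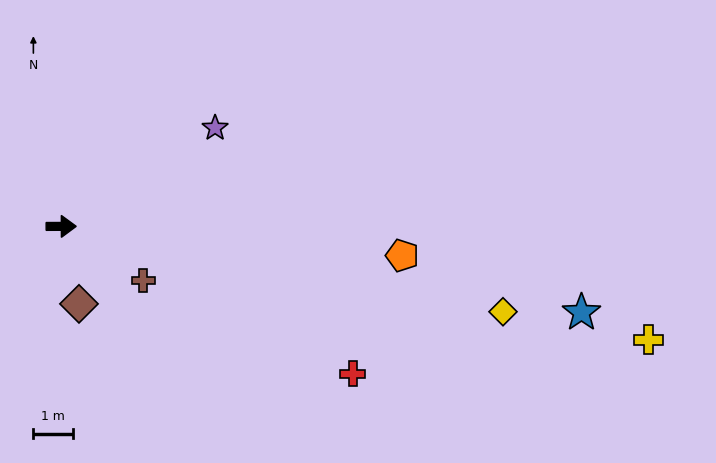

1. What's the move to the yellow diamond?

turn right 11°, forward 11.5 m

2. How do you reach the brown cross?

turn right 34°, forward 2.5 m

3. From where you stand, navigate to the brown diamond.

turn right 77°, forward 2.0 m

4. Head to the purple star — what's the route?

turn left 32°, forward 4.7 m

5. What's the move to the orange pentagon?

turn right 5°, forward 8.7 m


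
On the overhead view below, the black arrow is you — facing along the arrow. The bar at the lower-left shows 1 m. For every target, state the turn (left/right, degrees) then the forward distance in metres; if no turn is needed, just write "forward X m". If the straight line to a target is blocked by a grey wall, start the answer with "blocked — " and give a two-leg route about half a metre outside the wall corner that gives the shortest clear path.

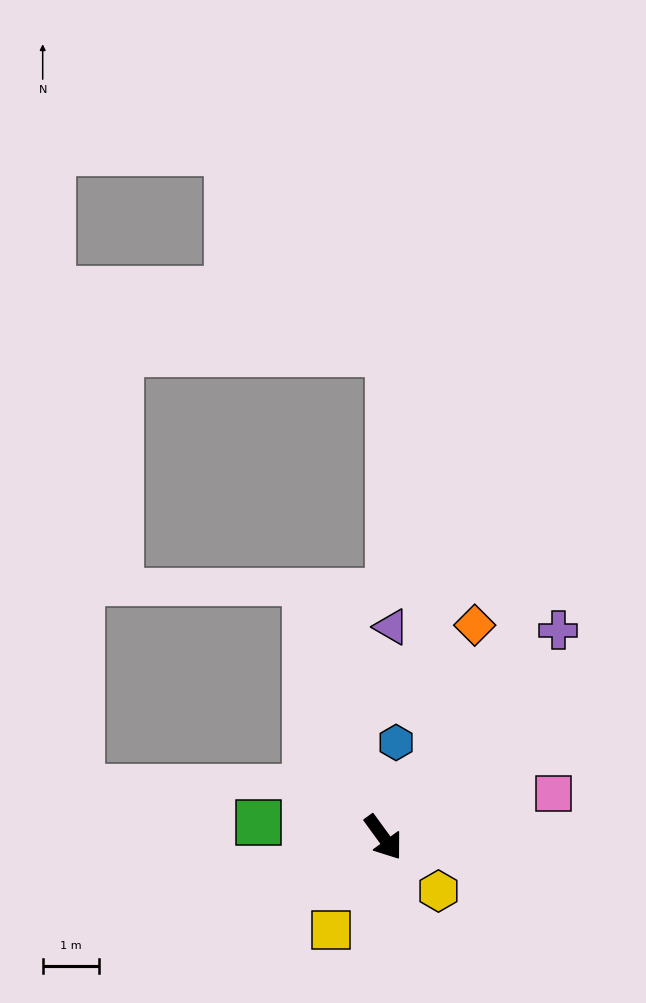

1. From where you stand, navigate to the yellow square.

turn right 66°, forward 1.9 m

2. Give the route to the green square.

turn right 133°, forward 2.2 m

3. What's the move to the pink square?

turn left 68°, forward 3.1 m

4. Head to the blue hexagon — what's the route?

turn left 136°, forward 1.7 m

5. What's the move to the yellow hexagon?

turn left 10°, forward 1.4 m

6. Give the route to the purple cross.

turn left 104°, forward 4.8 m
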